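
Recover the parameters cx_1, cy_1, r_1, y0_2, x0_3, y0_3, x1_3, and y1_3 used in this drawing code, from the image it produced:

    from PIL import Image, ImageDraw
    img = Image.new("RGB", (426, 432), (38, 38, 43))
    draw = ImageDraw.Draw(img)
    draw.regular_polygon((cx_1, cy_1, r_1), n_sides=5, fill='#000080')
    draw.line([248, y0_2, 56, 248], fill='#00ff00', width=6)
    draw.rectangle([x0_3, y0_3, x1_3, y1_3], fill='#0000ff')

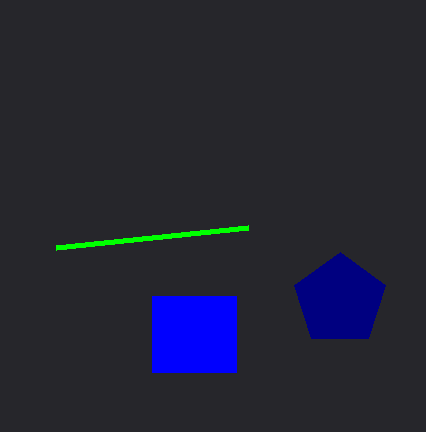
cx_1 = 340
cy_1 = 300
r_1 = 48
y0_2 = 228
x0_3 = 152
y0_3 = 296
x1_3 = 236
y1_3 = 372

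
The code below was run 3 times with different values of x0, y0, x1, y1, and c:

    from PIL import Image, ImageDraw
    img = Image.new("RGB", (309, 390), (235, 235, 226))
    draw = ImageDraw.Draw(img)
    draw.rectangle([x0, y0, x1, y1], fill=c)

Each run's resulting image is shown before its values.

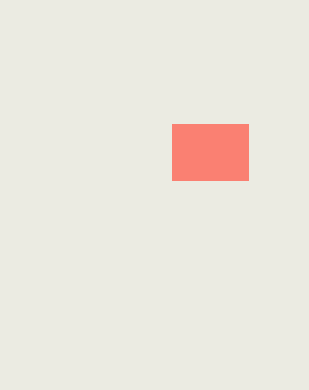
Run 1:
x0 = 172, y0 = 124, x1 = 248, y1 = 180, c = 'salmon'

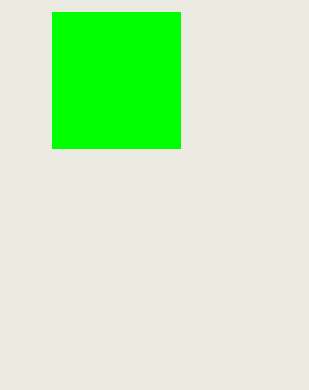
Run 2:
x0 = 52
y0 = 12
x1 = 180
y1 = 148
c = 'lime'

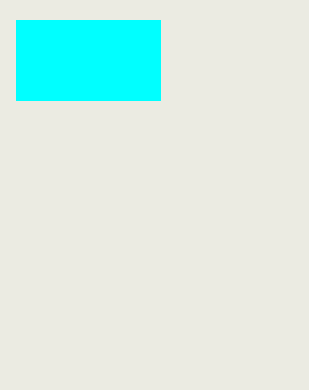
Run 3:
x0 = 16; y0 = 20; x1 = 160; y1 = 100; c = 'cyan'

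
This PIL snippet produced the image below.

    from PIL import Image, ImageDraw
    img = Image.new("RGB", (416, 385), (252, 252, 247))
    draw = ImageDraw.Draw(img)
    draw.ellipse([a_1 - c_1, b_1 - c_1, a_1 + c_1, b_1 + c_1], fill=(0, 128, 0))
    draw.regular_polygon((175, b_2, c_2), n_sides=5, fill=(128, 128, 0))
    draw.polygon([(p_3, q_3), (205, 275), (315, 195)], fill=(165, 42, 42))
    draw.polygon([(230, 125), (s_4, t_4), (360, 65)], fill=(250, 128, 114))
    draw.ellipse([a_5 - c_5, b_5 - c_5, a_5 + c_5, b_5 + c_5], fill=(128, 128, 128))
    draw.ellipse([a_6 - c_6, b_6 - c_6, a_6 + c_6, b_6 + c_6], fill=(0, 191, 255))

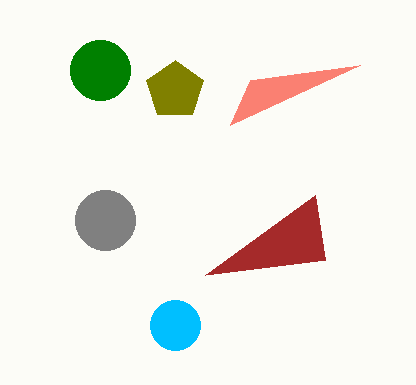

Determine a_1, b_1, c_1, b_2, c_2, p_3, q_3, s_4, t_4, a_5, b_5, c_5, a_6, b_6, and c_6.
a_1 = 100, b_1 = 70, c_1 = 30, b_2 = 90, c_2 = 30, p_3 = 325, q_3 = 260, s_4 = 250, t_4 = 80, a_5 = 105, b_5 = 220, c_5 = 30, a_6 = 175, b_6 = 325, c_6 = 25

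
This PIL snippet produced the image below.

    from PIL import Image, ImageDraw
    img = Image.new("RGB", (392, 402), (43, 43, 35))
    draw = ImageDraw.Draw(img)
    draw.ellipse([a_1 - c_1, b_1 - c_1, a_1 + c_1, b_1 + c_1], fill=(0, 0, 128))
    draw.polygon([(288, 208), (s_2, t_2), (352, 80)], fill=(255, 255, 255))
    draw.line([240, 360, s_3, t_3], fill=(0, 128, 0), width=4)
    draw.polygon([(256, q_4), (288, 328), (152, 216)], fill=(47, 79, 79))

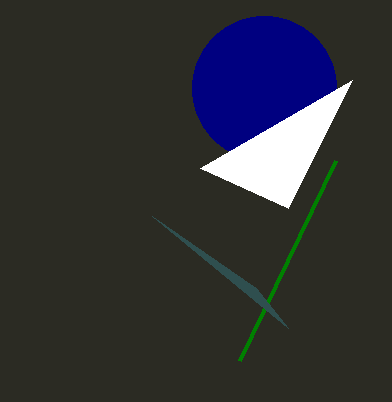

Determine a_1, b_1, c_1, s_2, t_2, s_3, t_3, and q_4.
a_1 = 264, b_1 = 88, c_1 = 72, s_2 = 200, t_2 = 168, s_3 = 336, t_3 = 160, q_4 = 288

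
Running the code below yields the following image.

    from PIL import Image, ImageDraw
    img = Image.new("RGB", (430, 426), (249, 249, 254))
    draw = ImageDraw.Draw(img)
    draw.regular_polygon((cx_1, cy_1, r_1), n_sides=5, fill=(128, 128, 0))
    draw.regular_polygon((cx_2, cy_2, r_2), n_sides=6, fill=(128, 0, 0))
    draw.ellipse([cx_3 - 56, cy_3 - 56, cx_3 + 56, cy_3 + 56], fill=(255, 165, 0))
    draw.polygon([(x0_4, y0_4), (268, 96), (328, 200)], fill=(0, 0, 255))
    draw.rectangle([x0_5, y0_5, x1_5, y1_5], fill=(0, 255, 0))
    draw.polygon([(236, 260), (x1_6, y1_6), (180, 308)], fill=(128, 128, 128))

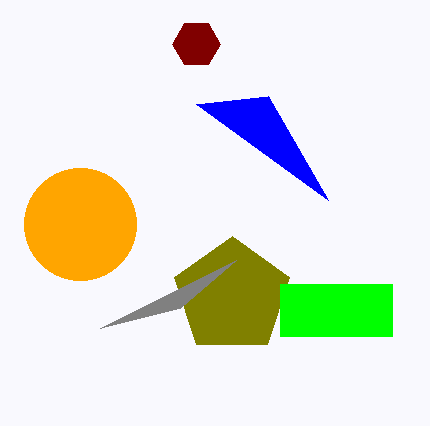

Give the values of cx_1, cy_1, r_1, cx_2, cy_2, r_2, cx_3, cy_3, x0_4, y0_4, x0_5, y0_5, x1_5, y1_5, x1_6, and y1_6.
cx_1 = 232; cy_1 = 296; r_1 = 60; cx_2 = 196; cy_2 = 44; r_2 = 24; cx_3 = 80; cy_3 = 224; x0_4 = 196; y0_4 = 104; x0_5 = 280; y0_5 = 284; x1_5 = 392; y1_5 = 336; x1_6 = 100; y1_6 = 328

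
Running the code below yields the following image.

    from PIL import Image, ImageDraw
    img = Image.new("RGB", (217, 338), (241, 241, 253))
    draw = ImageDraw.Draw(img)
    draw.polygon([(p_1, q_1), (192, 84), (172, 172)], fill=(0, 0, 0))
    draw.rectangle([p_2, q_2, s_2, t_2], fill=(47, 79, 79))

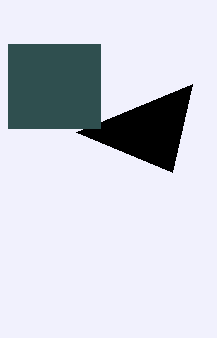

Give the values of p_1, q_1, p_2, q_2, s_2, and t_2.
p_1 = 76; q_1 = 132; p_2 = 8; q_2 = 44; s_2 = 100; t_2 = 128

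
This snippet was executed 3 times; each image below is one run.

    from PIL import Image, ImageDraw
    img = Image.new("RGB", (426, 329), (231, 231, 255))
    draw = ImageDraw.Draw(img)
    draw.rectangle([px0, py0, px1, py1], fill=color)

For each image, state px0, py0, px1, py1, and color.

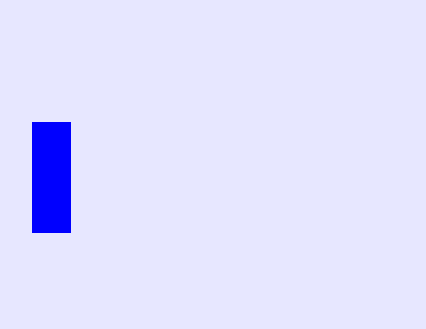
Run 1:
px0 = 32, py0 = 122, px1 = 70, py1 = 232, color = 'blue'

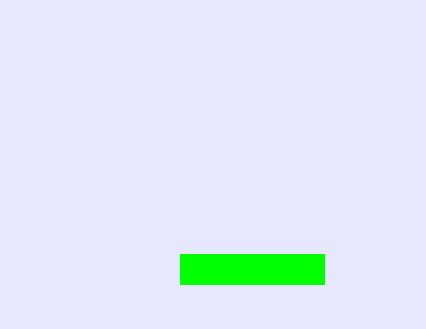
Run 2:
px0 = 180; py0 = 254; px1 = 324; py1 = 284; color = 'lime'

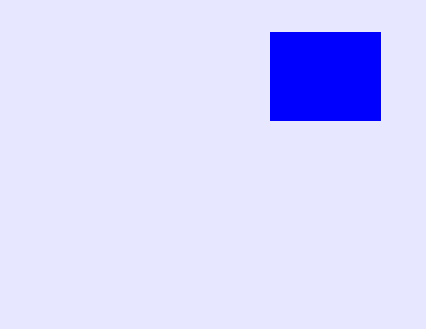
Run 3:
px0 = 270; py0 = 32; px1 = 380; py1 = 120; color = 'blue'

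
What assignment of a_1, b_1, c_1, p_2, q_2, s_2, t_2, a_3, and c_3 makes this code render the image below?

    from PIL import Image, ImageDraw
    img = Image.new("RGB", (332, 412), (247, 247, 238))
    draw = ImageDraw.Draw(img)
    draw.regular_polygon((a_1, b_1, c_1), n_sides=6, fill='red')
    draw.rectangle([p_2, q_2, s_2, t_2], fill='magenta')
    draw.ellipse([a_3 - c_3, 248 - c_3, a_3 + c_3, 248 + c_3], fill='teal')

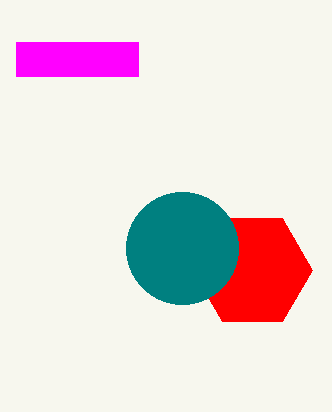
a_1 = 252; b_1 = 270; c_1 = 60; p_2 = 16; q_2 = 42; s_2 = 138; t_2 = 76; a_3 = 182; c_3 = 56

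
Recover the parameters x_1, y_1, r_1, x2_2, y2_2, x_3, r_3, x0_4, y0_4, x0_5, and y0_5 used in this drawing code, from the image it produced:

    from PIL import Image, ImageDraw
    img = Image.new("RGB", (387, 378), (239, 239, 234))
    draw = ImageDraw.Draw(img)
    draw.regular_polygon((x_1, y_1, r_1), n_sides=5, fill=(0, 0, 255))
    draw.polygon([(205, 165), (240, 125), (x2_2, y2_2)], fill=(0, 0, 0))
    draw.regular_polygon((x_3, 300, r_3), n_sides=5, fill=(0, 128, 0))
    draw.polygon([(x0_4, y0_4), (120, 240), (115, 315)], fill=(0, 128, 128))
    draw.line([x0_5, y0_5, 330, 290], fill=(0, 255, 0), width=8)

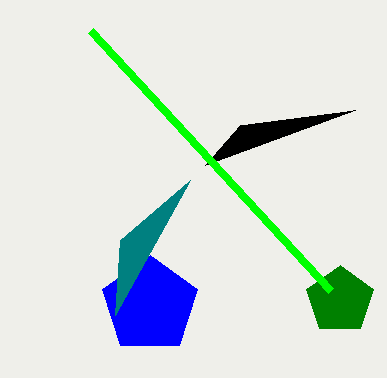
x_1 = 150
y_1 = 305
r_1 = 50
x2_2 = 355
y2_2 = 110
x_3 = 340
r_3 = 35
x0_4 = 190
y0_4 = 180
x0_5 = 90
y0_5 = 30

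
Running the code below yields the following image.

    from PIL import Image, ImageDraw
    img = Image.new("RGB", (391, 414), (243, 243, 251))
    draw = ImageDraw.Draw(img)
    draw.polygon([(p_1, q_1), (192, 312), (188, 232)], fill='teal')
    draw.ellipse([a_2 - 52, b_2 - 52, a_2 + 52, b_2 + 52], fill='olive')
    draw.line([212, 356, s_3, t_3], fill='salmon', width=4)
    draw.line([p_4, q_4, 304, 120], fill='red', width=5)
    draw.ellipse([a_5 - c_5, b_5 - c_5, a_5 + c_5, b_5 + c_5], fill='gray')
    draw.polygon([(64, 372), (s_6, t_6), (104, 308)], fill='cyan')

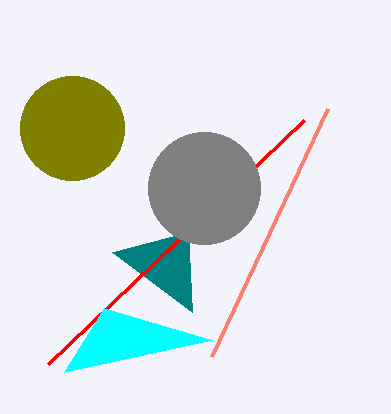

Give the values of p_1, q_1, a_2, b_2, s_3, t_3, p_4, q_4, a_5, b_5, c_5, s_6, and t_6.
p_1 = 112, q_1 = 252, a_2 = 72, b_2 = 128, s_3 = 328, t_3 = 108, p_4 = 48, q_4 = 364, a_5 = 204, b_5 = 188, c_5 = 56, s_6 = 212, t_6 = 340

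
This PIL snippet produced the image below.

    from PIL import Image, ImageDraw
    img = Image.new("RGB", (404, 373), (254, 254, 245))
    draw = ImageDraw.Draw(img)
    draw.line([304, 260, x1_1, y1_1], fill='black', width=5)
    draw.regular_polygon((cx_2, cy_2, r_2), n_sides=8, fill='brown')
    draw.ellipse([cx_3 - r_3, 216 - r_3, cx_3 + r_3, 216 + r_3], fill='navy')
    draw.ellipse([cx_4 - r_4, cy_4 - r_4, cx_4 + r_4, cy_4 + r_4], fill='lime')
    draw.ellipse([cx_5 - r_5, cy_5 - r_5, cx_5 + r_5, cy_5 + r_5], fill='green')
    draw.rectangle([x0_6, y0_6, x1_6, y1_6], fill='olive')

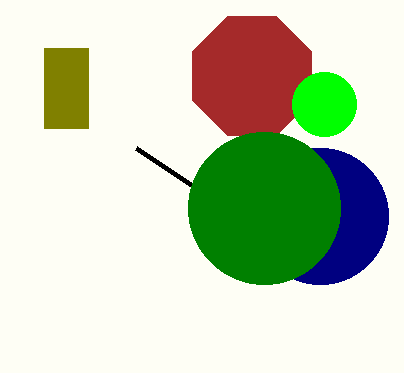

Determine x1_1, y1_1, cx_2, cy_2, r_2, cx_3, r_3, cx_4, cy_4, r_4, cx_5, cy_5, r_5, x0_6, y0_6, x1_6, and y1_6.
x1_1 = 136; y1_1 = 148; cx_2 = 252; cy_2 = 76; r_2 = 64; cx_3 = 320; r_3 = 68; cx_4 = 324; cy_4 = 104; r_4 = 32; cx_5 = 264; cy_5 = 208; r_5 = 76; x0_6 = 44; y0_6 = 48; x1_6 = 88; y1_6 = 128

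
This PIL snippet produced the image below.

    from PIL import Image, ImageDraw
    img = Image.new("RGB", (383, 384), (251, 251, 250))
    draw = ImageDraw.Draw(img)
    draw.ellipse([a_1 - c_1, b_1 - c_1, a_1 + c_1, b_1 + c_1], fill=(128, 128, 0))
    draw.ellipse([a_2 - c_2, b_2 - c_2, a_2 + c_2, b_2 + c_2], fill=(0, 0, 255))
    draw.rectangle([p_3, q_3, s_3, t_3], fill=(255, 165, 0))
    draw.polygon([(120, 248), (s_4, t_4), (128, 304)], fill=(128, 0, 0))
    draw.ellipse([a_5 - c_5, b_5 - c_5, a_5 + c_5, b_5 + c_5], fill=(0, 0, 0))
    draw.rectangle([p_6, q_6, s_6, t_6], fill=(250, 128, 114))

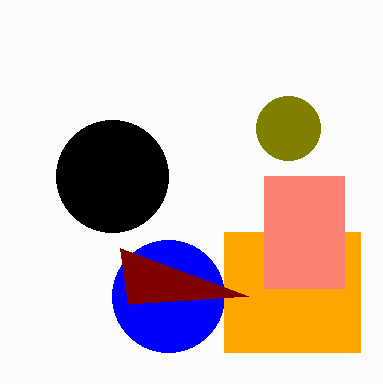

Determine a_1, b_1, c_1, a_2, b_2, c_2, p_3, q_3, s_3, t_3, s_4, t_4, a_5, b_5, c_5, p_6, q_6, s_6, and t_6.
a_1 = 288
b_1 = 128
c_1 = 32
a_2 = 168
b_2 = 296
c_2 = 56
p_3 = 224
q_3 = 232
s_3 = 360
t_3 = 352
s_4 = 248
t_4 = 296
a_5 = 112
b_5 = 176
c_5 = 56
p_6 = 264
q_6 = 176
s_6 = 344
t_6 = 288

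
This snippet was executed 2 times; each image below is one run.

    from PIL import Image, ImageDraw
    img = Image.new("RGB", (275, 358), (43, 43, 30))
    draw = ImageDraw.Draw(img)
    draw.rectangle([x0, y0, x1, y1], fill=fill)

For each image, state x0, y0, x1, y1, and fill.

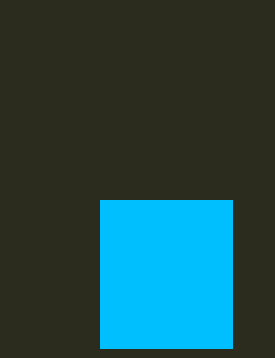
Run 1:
x0 = 100; y0 = 200; x1 = 232; y1 = 348; fill = 'deepskyblue'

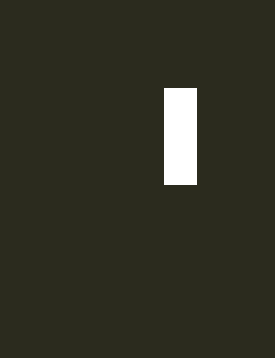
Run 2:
x0 = 164
y0 = 88
x1 = 196
y1 = 184
fill = 'white'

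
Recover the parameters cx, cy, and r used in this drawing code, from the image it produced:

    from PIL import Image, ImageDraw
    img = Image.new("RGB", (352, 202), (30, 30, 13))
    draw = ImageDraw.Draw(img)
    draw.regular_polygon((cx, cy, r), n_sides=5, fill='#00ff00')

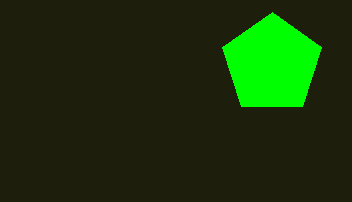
cx = 272; cy = 64; r = 52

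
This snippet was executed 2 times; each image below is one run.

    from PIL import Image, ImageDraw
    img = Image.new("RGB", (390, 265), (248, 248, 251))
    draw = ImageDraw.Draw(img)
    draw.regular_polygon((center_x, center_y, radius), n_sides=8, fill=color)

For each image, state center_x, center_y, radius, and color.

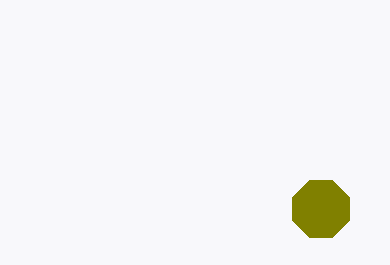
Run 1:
center_x = 321
center_y = 209
radius = 31
color = 'olive'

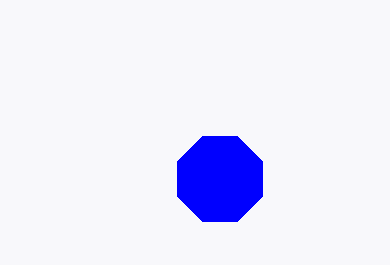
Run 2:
center_x = 220
center_y = 179
radius = 46
color = 'blue'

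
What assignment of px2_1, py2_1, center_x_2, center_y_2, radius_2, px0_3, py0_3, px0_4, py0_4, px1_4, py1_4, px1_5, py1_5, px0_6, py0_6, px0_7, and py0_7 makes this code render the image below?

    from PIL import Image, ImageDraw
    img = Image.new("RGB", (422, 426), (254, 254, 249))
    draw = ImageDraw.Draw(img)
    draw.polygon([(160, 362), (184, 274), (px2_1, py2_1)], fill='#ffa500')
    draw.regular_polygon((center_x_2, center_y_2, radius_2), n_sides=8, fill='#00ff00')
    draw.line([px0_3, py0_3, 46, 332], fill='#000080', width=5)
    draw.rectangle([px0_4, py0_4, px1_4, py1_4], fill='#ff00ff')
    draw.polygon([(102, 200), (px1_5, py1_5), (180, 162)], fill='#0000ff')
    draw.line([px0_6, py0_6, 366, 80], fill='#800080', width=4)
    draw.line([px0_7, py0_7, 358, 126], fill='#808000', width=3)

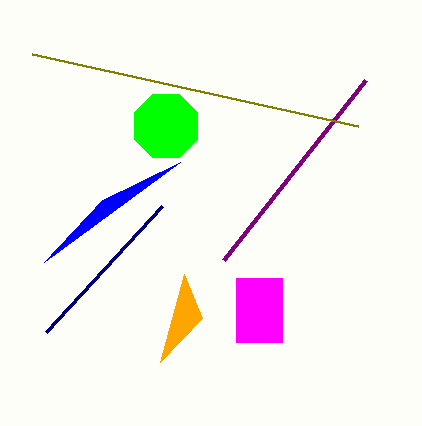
px2_1 = 202; py2_1 = 318; center_x_2 = 166; center_y_2 = 126; radius_2 = 34; px0_3 = 162; py0_3 = 206; px0_4 = 236; py0_4 = 278; px1_4 = 282; py1_4 = 342; px1_5 = 44; py1_5 = 262; px0_6 = 224; py0_6 = 260; px0_7 = 32; py0_7 = 54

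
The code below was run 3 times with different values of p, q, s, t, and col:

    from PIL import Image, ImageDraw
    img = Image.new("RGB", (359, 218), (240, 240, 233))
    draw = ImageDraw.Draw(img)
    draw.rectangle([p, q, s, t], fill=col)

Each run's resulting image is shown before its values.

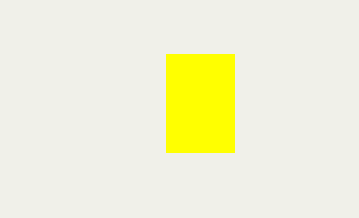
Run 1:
p = 166; q = 54; s = 234; t = 152; col = 'yellow'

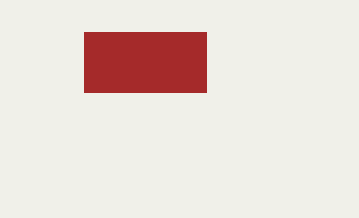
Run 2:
p = 84, q = 32, s = 206, t = 92, col = 'brown'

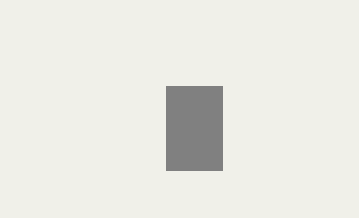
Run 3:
p = 166
q = 86
s = 222
t = 170
col = 'gray'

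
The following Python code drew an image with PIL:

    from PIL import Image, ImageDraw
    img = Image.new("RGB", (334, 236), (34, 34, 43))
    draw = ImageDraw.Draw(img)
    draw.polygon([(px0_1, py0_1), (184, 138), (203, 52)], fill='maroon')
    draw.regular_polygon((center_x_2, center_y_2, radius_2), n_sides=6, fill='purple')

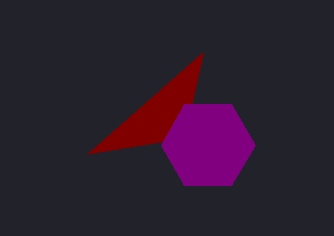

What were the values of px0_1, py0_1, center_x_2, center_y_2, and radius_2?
px0_1 = 87; py0_1 = 154; center_x_2 = 208; center_y_2 = 145; radius_2 = 47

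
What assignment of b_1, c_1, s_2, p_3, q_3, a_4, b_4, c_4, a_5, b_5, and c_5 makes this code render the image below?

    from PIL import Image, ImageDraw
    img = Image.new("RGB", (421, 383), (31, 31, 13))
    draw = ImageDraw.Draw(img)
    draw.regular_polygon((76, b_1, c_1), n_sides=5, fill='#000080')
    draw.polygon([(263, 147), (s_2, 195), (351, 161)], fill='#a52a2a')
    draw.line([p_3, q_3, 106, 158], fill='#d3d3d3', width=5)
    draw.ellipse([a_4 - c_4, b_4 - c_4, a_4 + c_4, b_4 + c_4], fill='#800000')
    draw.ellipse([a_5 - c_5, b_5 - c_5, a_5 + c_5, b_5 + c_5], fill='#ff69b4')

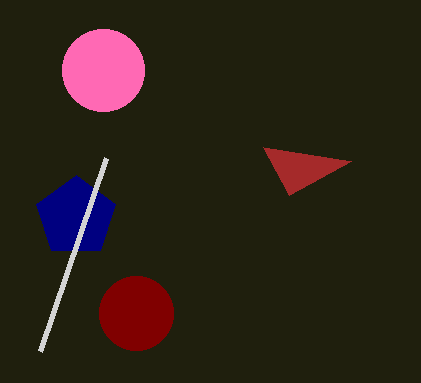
b_1 = 217, c_1 = 42, s_2 = 289, p_3 = 40, q_3 = 351, a_4 = 136, b_4 = 313, c_4 = 37, a_5 = 103, b_5 = 70, c_5 = 41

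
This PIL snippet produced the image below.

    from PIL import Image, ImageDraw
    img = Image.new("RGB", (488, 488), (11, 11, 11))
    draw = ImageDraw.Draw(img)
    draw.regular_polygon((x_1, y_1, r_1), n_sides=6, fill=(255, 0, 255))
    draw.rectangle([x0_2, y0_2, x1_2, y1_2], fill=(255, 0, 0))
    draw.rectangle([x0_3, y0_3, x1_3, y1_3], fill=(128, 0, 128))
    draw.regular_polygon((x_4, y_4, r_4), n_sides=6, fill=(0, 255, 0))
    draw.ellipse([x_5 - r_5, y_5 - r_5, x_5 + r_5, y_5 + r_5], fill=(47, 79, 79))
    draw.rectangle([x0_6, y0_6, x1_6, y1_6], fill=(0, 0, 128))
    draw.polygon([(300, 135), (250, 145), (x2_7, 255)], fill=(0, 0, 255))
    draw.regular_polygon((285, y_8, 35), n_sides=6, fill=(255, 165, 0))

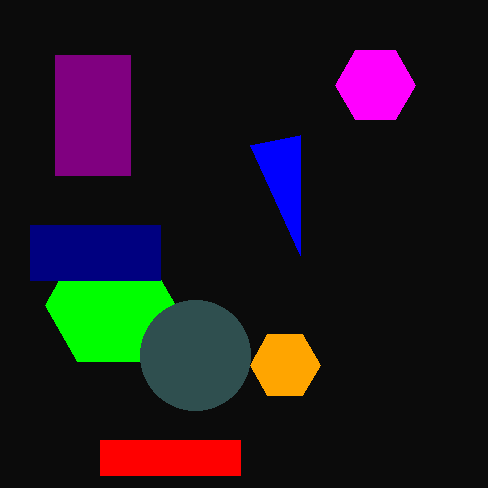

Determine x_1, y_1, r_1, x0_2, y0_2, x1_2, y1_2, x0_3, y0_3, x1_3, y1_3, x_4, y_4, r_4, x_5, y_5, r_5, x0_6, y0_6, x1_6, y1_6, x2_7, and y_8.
x_1 = 375
y_1 = 85
r_1 = 40
x0_2 = 100
y0_2 = 440
x1_2 = 240
y1_2 = 475
x0_3 = 55
y0_3 = 55
x1_3 = 130
y1_3 = 175
x_4 = 110
y_4 = 305
r_4 = 65
x_5 = 195
y_5 = 355
r_5 = 55
x0_6 = 30
y0_6 = 225
x1_6 = 160
y1_6 = 280
x2_7 = 300
y_8 = 365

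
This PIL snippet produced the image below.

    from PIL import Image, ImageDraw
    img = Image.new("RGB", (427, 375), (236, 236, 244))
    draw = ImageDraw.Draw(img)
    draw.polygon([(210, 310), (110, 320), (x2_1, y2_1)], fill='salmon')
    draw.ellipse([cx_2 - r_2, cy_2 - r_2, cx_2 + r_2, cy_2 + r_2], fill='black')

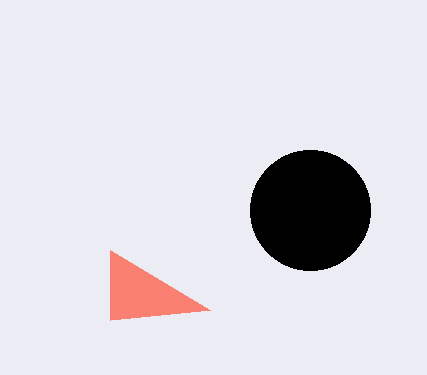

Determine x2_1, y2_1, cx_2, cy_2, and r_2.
x2_1 = 110
y2_1 = 250
cx_2 = 310
cy_2 = 210
r_2 = 60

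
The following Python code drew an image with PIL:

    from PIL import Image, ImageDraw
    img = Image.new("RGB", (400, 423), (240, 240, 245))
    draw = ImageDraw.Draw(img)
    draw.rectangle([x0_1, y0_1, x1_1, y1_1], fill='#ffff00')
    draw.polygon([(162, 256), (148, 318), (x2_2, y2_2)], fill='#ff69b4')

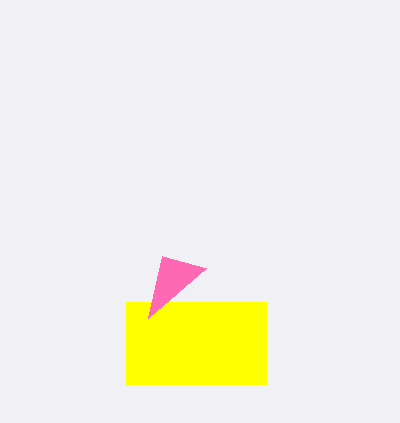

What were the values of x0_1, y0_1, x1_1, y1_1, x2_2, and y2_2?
x0_1 = 126; y0_1 = 302; x1_1 = 266; y1_1 = 384; x2_2 = 206; y2_2 = 268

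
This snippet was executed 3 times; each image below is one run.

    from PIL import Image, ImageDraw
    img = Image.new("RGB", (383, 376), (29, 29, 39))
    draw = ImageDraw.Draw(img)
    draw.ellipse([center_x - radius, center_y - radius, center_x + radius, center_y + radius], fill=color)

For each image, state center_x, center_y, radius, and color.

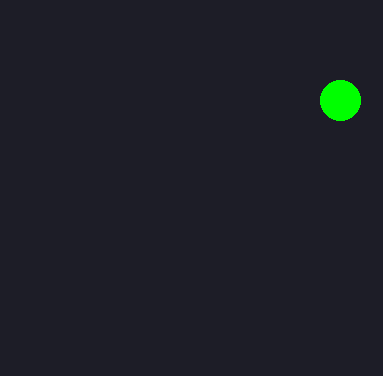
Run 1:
center_x = 340
center_y = 100
radius = 20
color = 'lime'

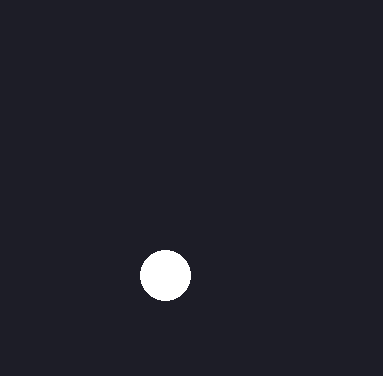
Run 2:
center_x = 165, center_y = 275, radius = 25, color = 'white'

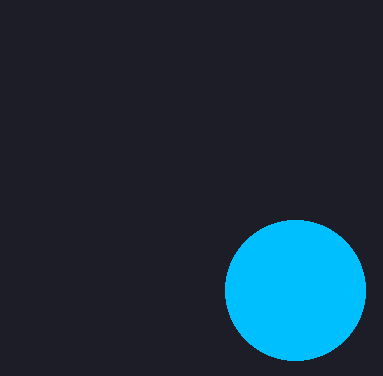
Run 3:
center_x = 295, center_y = 290, radius = 70, color = 'deepskyblue'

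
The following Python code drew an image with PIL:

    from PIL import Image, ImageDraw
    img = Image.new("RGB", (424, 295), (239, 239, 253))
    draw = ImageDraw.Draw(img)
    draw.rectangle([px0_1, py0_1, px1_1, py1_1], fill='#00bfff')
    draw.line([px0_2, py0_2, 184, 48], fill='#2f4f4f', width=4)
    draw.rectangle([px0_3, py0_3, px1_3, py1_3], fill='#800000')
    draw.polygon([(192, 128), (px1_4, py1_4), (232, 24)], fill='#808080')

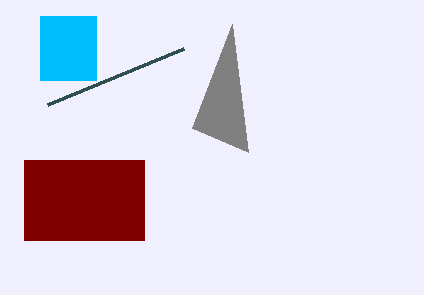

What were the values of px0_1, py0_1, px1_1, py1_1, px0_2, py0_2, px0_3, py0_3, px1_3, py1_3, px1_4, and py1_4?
px0_1 = 40; py0_1 = 16; px1_1 = 96; py1_1 = 80; px0_2 = 48; py0_2 = 104; px0_3 = 24; py0_3 = 160; px1_3 = 144; py1_3 = 240; px1_4 = 248; py1_4 = 152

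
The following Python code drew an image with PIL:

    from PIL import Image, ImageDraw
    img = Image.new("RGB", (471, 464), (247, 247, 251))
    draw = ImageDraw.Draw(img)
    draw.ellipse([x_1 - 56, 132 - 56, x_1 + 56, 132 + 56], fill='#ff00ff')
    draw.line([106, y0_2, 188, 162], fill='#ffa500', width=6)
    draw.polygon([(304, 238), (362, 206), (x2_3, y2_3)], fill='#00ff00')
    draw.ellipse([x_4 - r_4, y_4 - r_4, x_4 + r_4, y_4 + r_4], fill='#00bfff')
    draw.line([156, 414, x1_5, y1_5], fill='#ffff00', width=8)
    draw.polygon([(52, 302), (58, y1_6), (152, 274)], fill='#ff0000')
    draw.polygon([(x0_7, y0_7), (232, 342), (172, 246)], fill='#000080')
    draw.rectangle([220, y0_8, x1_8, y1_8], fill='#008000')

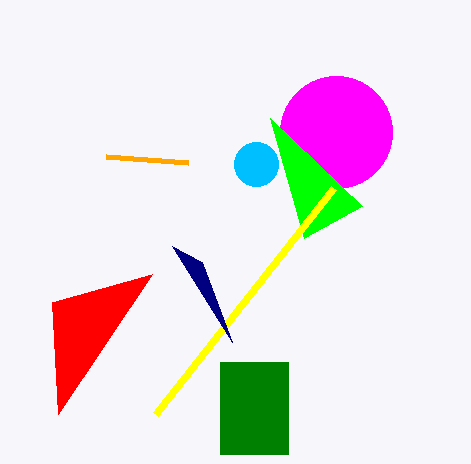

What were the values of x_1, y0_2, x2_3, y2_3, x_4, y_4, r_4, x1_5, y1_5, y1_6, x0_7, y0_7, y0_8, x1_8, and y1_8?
x_1 = 336
y0_2 = 156
x2_3 = 270
y2_3 = 118
x_4 = 256
y_4 = 164
r_4 = 22
x1_5 = 334
y1_5 = 188
y1_6 = 414
x0_7 = 202
y0_7 = 262
y0_8 = 362
x1_8 = 288
y1_8 = 454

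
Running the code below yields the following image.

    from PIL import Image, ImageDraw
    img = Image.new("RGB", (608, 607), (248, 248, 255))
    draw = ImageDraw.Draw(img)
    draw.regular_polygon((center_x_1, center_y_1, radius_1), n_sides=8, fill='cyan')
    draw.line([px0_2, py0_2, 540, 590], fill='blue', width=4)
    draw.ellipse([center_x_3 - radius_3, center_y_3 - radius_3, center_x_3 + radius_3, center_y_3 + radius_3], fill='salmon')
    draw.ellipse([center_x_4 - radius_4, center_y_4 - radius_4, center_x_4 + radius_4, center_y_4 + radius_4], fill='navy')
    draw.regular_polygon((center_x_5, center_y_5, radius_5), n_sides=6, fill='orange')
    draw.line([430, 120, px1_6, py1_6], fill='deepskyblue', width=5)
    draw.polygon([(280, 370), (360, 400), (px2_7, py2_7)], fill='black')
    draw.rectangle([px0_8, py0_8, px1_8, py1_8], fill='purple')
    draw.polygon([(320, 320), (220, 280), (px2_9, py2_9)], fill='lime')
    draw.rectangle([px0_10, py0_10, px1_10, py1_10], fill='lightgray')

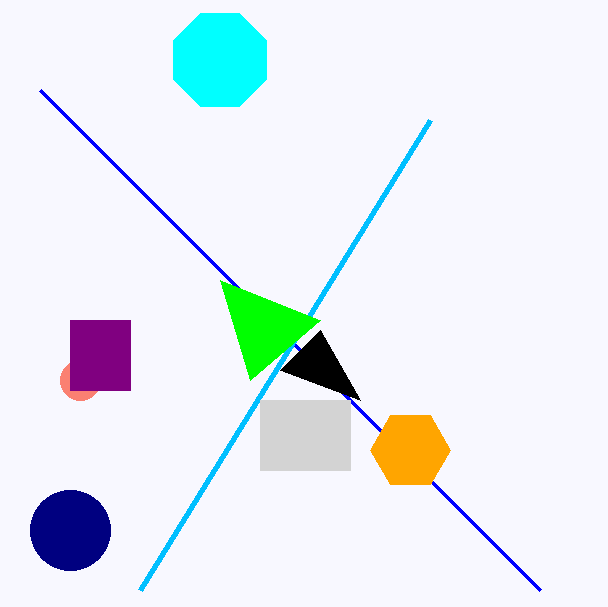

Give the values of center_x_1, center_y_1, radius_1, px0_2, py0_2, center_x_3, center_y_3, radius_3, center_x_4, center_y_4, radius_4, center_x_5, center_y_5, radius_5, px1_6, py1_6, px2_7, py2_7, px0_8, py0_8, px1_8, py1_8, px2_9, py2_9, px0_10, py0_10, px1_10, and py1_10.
center_x_1 = 220
center_y_1 = 60
radius_1 = 50
px0_2 = 40
py0_2 = 90
center_x_3 = 80
center_y_3 = 380
radius_3 = 20
center_x_4 = 70
center_y_4 = 530
radius_4 = 40
center_x_5 = 410
center_y_5 = 450
radius_5 = 40
px1_6 = 140
py1_6 = 590
px2_7 = 320
py2_7 = 330
px0_8 = 70
py0_8 = 320
px1_8 = 130
py1_8 = 390
px2_9 = 250
py2_9 = 380
px0_10 = 260
py0_10 = 400
px1_10 = 350
py1_10 = 470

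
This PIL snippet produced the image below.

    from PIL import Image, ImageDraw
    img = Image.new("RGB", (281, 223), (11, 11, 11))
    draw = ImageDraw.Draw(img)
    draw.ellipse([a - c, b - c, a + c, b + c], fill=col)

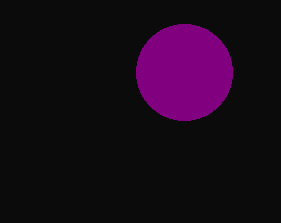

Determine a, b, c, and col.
a = 184
b = 72
c = 48
col = 'purple'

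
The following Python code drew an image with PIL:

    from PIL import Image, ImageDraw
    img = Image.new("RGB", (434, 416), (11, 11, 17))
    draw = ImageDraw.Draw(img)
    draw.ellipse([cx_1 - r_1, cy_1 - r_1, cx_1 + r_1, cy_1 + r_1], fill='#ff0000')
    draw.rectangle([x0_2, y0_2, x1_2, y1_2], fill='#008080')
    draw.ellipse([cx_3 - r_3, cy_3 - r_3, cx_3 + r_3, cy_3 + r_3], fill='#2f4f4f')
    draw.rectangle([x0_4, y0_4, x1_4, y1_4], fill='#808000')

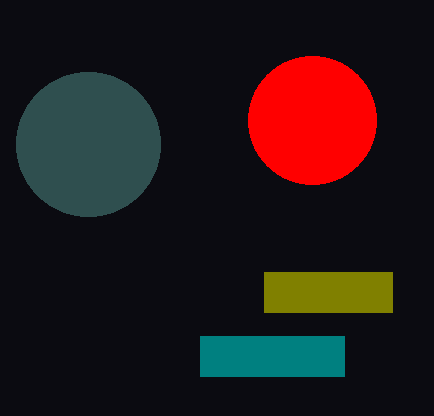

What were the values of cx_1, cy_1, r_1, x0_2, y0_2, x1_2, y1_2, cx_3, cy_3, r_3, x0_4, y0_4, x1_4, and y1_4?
cx_1 = 312; cy_1 = 120; r_1 = 64; x0_2 = 200; y0_2 = 336; x1_2 = 344; y1_2 = 376; cx_3 = 88; cy_3 = 144; r_3 = 72; x0_4 = 264; y0_4 = 272; x1_4 = 392; y1_4 = 312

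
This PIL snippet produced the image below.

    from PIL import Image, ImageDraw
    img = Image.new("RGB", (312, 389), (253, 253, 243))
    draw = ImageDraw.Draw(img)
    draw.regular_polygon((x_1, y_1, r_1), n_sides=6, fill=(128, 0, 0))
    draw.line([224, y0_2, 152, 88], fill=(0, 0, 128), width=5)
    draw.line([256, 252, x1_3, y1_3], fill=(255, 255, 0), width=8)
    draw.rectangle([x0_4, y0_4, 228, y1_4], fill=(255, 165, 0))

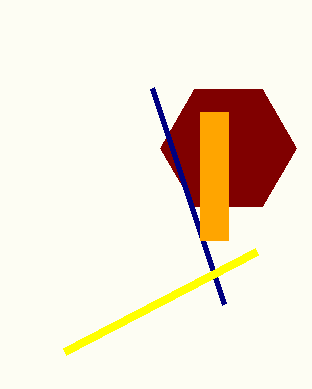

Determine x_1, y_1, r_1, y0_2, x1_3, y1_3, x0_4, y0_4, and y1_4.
x_1 = 228, y_1 = 148, r_1 = 68, y0_2 = 304, x1_3 = 64, y1_3 = 352, x0_4 = 200, y0_4 = 112, y1_4 = 240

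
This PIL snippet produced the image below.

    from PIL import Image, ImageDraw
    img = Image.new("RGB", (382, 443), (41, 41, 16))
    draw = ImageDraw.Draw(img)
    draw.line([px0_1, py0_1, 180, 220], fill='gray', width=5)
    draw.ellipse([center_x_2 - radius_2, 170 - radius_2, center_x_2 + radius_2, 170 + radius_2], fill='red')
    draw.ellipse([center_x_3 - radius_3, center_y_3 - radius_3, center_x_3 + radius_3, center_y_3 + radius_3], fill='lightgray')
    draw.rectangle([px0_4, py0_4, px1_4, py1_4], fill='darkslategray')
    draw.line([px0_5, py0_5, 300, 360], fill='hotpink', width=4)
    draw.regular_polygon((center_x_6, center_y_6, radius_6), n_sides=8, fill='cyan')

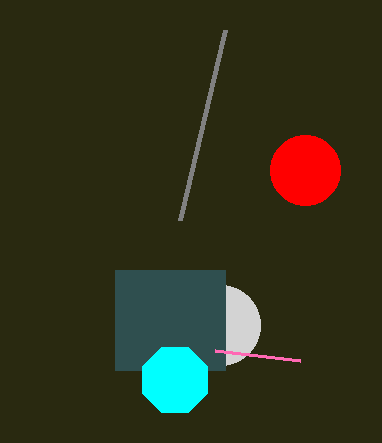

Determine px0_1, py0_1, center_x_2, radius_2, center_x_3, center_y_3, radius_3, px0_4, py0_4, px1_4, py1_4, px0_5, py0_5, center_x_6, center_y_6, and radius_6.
px0_1 = 225; py0_1 = 30; center_x_2 = 305; radius_2 = 35; center_x_3 = 220; center_y_3 = 325; radius_3 = 40; px0_4 = 115; py0_4 = 270; px1_4 = 225; py1_4 = 370; px0_5 = 215; py0_5 = 350; center_x_6 = 175; center_y_6 = 380; radius_6 = 35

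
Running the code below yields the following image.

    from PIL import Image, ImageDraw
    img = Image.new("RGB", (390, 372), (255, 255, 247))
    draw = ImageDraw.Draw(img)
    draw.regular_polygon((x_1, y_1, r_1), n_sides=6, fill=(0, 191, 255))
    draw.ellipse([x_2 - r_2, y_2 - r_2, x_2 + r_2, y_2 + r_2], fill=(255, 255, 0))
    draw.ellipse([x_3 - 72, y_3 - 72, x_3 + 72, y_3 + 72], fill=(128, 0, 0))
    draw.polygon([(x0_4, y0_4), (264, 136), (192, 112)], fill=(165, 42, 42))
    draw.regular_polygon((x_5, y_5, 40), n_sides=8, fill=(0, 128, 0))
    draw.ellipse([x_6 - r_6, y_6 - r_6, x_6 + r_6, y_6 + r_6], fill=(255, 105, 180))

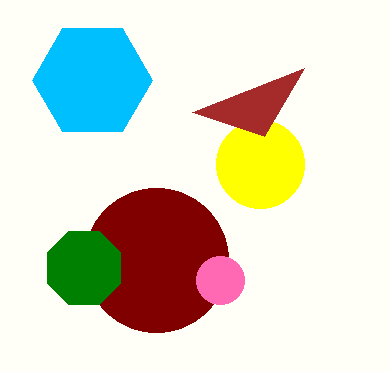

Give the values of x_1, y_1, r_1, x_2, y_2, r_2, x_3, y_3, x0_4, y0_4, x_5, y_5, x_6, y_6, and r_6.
x_1 = 92
y_1 = 80
r_1 = 60
x_2 = 260
y_2 = 164
r_2 = 44
x_3 = 156
y_3 = 260
x0_4 = 304
y0_4 = 68
x_5 = 84
y_5 = 268
x_6 = 220
y_6 = 280
r_6 = 24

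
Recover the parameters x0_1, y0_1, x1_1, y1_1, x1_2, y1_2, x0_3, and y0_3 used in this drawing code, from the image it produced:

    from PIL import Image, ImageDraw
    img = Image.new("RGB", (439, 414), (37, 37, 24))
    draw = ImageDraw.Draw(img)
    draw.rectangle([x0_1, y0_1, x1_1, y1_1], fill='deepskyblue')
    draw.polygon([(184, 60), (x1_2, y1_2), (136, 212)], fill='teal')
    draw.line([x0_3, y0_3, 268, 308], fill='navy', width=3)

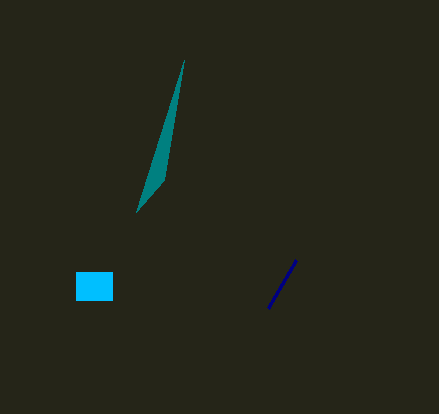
x0_1 = 76; y0_1 = 272; x1_1 = 112; y1_1 = 300; x1_2 = 164; y1_2 = 180; x0_3 = 296; y0_3 = 260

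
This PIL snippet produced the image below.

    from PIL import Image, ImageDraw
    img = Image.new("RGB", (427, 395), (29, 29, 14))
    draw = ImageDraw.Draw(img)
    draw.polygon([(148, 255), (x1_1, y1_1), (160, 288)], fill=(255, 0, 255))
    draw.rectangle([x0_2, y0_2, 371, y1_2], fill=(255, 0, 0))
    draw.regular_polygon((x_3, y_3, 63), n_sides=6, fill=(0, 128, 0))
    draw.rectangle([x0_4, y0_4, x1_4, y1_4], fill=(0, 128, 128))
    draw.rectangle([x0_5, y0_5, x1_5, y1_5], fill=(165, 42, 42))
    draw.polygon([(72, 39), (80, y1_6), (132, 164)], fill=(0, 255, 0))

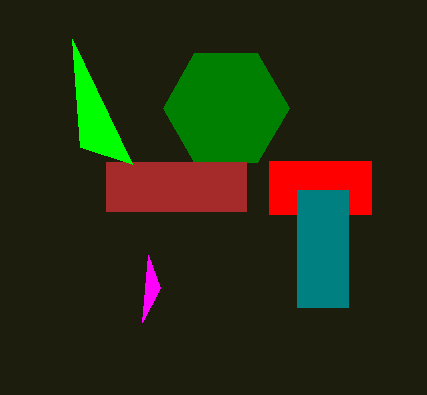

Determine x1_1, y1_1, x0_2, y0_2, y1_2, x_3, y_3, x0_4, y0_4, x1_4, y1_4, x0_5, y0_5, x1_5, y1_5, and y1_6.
x1_1 = 142
y1_1 = 322
x0_2 = 269
y0_2 = 161
y1_2 = 214
x_3 = 226
y_3 = 108
x0_4 = 297
y0_4 = 190
x1_4 = 348
y1_4 = 307
x0_5 = 106
y0_5 = 162
x1_5 = 246
y1_5 = 211
y1_6 = 147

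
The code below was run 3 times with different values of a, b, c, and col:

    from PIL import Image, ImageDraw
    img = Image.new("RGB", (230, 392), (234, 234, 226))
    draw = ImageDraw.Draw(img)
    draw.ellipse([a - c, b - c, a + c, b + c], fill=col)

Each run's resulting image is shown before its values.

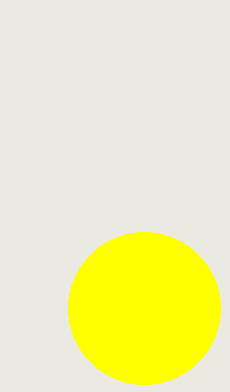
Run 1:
a = 144, b = 308, c = 76, col = 'yellow'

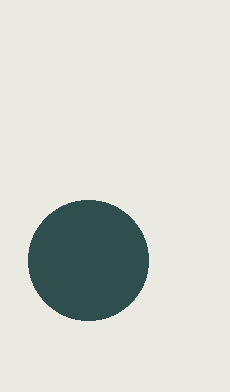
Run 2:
a = 88; b = 260; c = 60; col = 'darkslategray'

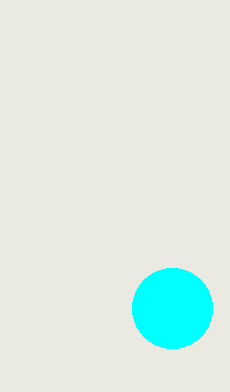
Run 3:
a = 172, b = 308, c = 40, col = 'cyan'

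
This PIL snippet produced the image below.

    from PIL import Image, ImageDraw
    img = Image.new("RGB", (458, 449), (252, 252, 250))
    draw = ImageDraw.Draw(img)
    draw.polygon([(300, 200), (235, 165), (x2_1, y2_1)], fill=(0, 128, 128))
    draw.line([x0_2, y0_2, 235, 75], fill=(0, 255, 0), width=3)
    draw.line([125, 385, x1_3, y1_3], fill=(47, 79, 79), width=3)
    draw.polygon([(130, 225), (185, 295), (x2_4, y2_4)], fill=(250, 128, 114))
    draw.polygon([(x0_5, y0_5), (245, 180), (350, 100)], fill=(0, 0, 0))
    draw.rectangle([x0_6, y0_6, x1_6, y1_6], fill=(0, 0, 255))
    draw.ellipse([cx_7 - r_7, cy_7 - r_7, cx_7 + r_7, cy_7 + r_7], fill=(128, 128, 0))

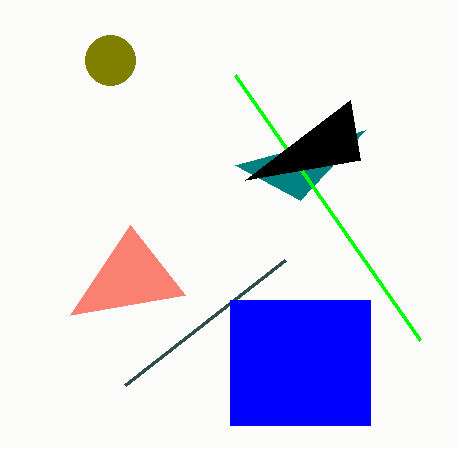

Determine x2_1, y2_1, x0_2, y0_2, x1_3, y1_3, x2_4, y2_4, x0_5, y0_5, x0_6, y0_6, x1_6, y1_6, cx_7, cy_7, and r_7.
x2_1 = 365
y2_1 = 130
x0_2 = 420
y0_2 = 340
x1_3 = 285
y1_3 = 260
x2_4 = 70
y2_4 = 315
x0_5 = 360
y0_5 = 160
x0_6 = 230
y0_6 = 300
x1_6 = 370
y1_6 = 425
cx_7 = 110
cy_7 = 60
r_7 = 25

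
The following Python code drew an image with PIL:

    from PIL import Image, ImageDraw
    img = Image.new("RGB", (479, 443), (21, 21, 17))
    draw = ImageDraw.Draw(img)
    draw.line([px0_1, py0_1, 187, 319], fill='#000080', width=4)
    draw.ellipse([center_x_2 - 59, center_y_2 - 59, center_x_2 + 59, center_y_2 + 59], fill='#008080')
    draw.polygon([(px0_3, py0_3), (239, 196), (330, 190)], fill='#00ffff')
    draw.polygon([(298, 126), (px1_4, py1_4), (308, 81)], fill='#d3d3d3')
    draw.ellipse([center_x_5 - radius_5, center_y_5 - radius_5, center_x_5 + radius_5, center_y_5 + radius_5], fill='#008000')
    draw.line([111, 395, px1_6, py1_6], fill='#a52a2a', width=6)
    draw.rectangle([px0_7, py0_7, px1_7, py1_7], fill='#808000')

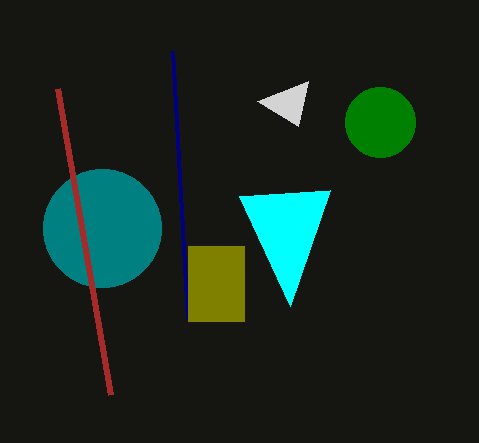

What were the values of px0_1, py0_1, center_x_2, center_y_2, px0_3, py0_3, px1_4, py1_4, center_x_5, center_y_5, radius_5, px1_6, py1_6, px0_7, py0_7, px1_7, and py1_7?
px0_1 = 172
py0_1 = 51
center_x_2 = 102
center_y_2 = 228
px0_3 = 290
py0_3 = 306
px1_4 = 257
py1_4 = 101
center_x_5 = 380
center_y_5 = 122
radius_5 = 35
px1_6 = 58
py1_6 = 89
px0_7 = 188
py0_7 = 246
px1_7 = 244
py1_7 = 321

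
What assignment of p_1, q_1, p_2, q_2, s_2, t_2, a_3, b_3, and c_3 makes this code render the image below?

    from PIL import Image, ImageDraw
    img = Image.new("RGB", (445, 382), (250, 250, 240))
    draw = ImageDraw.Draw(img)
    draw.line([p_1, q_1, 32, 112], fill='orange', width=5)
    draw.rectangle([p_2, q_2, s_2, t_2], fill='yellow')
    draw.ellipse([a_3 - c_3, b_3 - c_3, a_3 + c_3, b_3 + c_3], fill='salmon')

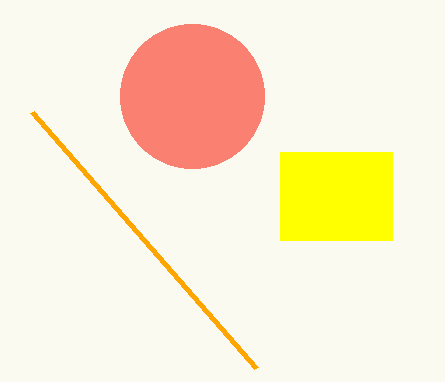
p_1 = 256, q_1 = 368, p_2 = 280, q_2 = 152, s_2 = 392, t_2 = 240, a_3 = 192, b_3 = 96, c_3 = 72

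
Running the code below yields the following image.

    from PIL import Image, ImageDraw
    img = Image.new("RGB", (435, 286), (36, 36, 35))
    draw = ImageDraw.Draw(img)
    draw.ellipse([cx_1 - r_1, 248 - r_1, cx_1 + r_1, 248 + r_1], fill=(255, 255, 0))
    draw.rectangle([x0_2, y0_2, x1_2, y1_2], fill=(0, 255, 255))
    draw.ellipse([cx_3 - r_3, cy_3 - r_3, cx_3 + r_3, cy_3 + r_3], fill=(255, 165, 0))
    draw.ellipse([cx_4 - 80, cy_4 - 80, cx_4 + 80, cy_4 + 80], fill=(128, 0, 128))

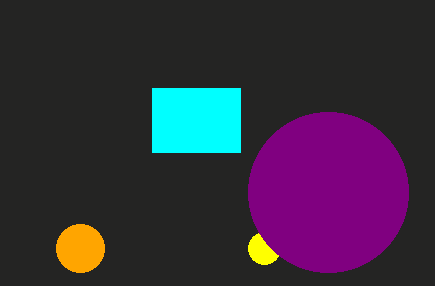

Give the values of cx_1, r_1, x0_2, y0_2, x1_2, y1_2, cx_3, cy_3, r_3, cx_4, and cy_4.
cx_1 = 264
r_1 = 16
x0_2 = 152
y0_2 = 88
x1_2 = 240
y1_2 = 152
cx_3 = 80
cy_3 = 248
r_3 = 24
cx_4 = 328
cy_4 = 192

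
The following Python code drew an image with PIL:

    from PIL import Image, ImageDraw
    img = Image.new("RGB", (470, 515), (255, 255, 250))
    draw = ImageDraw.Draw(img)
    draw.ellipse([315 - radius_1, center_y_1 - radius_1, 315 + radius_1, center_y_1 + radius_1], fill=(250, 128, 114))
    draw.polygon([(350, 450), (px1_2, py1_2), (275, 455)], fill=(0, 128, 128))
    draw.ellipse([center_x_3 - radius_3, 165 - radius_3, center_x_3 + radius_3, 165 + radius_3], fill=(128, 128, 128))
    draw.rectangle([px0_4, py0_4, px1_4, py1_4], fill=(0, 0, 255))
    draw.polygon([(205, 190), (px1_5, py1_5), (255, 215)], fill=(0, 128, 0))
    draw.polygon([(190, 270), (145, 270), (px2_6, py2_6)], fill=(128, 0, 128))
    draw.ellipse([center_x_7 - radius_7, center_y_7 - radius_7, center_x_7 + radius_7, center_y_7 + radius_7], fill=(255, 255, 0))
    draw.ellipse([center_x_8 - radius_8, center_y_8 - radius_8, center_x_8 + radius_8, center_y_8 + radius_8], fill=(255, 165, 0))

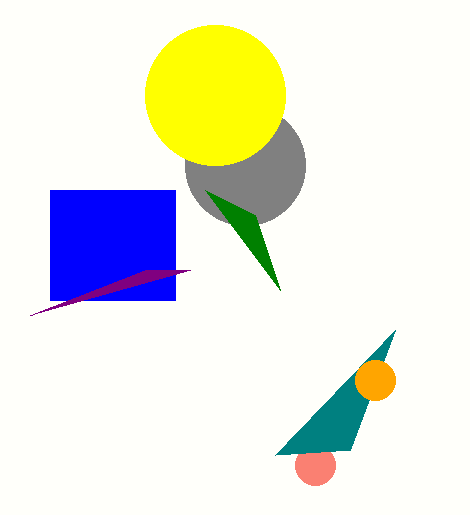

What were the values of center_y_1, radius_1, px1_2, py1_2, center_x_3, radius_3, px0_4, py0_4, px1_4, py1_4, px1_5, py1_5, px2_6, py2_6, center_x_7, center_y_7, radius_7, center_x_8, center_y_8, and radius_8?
center_y_1 = 465
radius_1 = 20
px1_2 = 395
py1_2 = 330
center_x_3 = 245
radius_3 = 60
px0_4 = 50
py0_4 = 190
px1_4 = 175
py1_4 = 300
px1_5 = 280
py1_5 = 290
px2_6 = 30
py2_6 = 315
center_x_7 = 215
center_y_7 = 95
radius_7 = 70
center_x_8 = 375
center_y_8 = 380
radius_8 = 20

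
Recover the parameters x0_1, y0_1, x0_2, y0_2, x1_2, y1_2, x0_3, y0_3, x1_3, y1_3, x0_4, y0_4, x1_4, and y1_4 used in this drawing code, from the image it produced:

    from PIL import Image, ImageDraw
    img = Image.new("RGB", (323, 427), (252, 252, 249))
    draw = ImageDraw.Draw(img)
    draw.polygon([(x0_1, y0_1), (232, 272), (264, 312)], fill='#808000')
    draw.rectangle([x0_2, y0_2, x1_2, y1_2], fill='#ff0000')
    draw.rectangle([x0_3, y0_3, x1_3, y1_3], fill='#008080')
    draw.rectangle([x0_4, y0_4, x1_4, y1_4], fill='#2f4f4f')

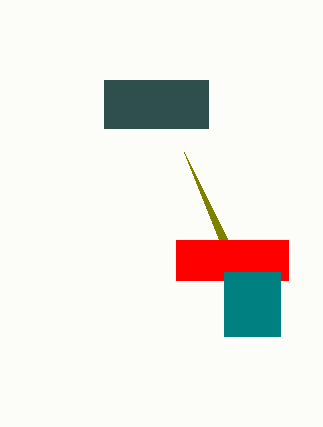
x0_1 = 184, y0_1 = 152, x0_2 = 176, y0_2 = 240, x1_2 = 288, y1_2 = 280, x0_3 = 224, y0_3 = 272, x1_3 = 280, y1_3 = 336, x0_4 = 104, y0_4 = 80, x1_4 = 208, y1_4 = 128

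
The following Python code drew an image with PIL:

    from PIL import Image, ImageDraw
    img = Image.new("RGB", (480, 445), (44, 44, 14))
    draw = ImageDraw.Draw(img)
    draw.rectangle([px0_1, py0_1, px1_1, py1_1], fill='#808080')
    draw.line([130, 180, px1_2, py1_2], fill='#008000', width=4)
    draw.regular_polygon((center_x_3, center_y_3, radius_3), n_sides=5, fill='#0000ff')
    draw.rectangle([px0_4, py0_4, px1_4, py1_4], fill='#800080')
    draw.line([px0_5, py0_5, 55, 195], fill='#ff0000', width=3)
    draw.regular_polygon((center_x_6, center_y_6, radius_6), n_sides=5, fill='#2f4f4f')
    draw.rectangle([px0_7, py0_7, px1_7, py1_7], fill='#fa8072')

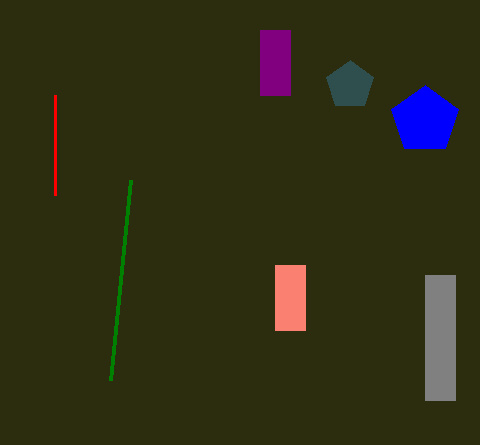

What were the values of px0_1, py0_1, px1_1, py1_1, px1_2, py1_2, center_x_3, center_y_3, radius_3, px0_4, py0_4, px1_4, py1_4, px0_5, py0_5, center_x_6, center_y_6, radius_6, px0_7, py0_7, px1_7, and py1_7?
px0_1 = 425
py0_1 = 275
px1_1 = 455
py1_1 = 400
px1_2 = 110
py1_2 = 380
center_x_3 = 425
center_y_3 = 120
radius_3 = 35
px0_4 = 260
py0_4 = 30
px1_4 = 290
py1_4 = 95
px0_5 = 55
py0_5 = 95
center_x_6 = 350
center_y_6 = 85
radius_6 = 25
px0_7 = 275
py0_7 = 265
px1_7 = 305
py1_7 = 330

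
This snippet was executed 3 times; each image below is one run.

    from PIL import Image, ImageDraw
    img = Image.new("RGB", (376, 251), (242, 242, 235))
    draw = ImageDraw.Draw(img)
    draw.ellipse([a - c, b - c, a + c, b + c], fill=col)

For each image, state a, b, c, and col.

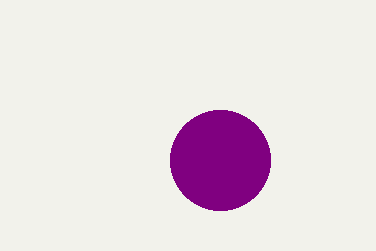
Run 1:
a = 220; b = 160; c = 50; col = 'purple'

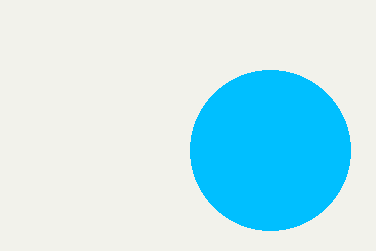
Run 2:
a = 270
b = 150
c = 80
col = 'deepskyblue'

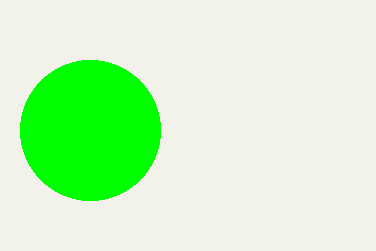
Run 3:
a = 90; b = 130; c = 70; col = 'lime'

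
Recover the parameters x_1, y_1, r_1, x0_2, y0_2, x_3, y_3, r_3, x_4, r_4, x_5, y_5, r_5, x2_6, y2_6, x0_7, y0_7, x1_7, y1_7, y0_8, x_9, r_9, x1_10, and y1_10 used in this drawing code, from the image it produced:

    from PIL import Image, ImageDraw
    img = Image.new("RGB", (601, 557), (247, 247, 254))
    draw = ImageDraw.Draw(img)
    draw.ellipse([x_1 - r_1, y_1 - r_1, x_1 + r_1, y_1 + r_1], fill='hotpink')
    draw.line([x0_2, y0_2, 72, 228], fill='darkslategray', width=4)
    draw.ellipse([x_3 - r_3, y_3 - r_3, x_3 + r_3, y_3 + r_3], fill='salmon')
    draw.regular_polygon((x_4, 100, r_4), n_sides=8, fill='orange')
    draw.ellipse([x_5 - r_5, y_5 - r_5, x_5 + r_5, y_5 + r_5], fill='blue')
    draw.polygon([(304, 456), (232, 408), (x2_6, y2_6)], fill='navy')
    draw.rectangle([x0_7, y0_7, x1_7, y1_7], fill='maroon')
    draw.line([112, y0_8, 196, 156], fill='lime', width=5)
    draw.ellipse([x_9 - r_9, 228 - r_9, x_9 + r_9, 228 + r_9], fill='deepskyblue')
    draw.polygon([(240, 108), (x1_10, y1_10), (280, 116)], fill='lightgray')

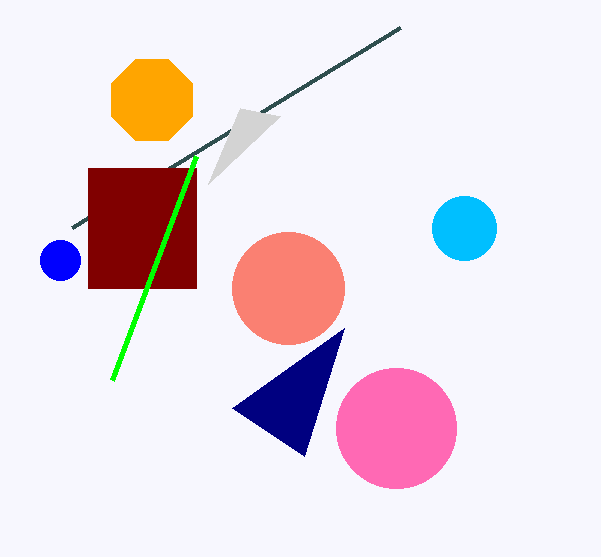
x_1 = 396; y_1 = 428; r_1 = 60; x0_2 = 400; y0_2 = 28; x_3 = 288; y_3 = 288; r_3 = 56; x_4 = 152; r_4 = 44; x_5 = 60; y_5 = 260; r_5 = 20; x2_6 = 344; y2_6 = 328; x0_7 = 88; y0_7 = 168; x1_7 = 196; y1_7 = 288; y0_8 = 380; x_9 = 464; r_9 = 32; x1_10 = 208; y1_10 = 184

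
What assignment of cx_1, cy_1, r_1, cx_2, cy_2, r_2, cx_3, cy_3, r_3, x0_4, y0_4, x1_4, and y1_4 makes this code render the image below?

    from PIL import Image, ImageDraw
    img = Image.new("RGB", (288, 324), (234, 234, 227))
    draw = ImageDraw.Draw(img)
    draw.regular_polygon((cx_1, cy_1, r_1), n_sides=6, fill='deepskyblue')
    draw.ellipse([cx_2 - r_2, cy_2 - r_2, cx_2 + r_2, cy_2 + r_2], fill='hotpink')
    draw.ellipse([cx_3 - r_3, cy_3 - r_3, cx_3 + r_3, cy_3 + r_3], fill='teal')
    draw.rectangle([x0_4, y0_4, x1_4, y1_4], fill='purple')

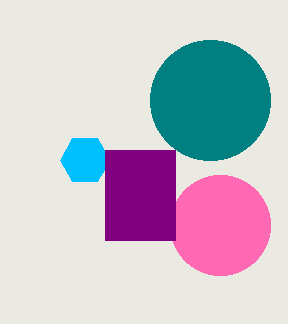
cx_1 = 85
cy_1 = 160
r_1 = 25
cx_2 = 220
cy_2 = 225
r_2 = 50
cx_3 = 210
cy_3 = 100
r_3 = 60
x0_4 = 105
y0_4 = 150
x1_4 = 175
y1_4 = 240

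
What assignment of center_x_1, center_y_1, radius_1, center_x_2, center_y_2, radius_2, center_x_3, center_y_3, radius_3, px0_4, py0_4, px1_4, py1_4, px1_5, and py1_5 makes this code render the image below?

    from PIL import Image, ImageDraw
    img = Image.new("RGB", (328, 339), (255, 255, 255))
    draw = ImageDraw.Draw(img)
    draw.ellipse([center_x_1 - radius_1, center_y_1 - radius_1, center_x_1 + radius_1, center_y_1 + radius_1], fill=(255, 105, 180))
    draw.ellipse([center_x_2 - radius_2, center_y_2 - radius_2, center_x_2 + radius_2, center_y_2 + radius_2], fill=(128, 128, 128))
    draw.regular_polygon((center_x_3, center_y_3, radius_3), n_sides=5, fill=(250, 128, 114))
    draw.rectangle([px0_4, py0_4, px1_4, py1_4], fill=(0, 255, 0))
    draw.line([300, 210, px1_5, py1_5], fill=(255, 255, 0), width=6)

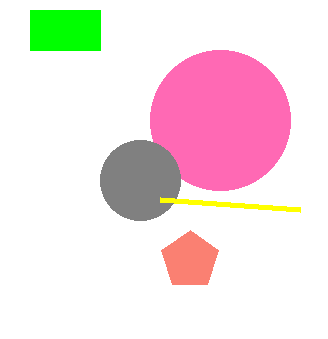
center_x_1 = 220; center_y_1 = 120; radius_1 = 70; center_x_2 = 140; center_y_2 = 180; radius_2 = 40; center_x_3 = 190; center_y_3 = 260; radius_3 = 30; px0_4 = 30; py0_4 = 10; px1_4 = 100; py1_4 = 50; px1_5 = 160; py1_5 = 200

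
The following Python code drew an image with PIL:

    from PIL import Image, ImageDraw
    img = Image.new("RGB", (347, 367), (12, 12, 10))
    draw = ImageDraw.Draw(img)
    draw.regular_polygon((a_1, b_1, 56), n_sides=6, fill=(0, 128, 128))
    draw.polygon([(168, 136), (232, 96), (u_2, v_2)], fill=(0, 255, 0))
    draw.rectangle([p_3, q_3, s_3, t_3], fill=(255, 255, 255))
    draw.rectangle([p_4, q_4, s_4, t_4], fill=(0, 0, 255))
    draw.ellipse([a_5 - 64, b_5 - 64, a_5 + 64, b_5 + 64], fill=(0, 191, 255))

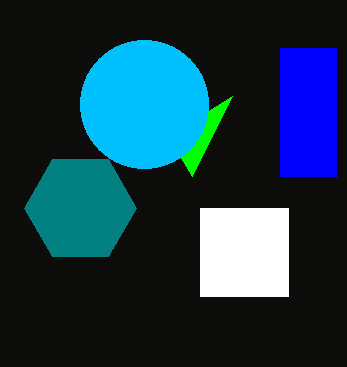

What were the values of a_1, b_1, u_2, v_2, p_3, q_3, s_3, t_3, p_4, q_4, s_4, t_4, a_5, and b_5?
a_1 = 80, b_1 = 208, u_2 = 192, v_2 = 176, p_3 = 200, q_3 = 208, s_3 = 288, t_3 = 296, p_4 = 280, q_4 = 48, s_4 = 336, t_4 = 176, a_5 = 144, b_5 = 104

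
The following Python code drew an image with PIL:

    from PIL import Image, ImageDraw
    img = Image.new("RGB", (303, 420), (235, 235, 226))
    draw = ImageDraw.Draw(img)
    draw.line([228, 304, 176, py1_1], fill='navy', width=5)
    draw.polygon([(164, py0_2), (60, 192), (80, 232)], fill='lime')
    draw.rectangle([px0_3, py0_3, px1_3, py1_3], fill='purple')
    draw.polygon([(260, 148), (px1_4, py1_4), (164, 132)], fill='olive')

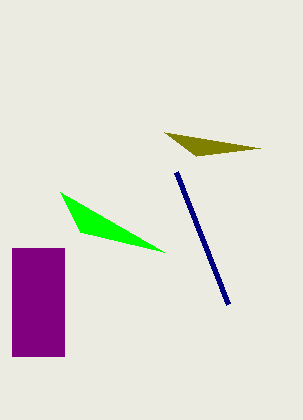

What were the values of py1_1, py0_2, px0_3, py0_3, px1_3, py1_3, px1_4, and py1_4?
py1_1 = 172
py0_2 = 252
px0_3 = 12
py0_3 = 248
px1_3 = 64
py1_3 = 356
px1_4 = 196
py1_4 = 156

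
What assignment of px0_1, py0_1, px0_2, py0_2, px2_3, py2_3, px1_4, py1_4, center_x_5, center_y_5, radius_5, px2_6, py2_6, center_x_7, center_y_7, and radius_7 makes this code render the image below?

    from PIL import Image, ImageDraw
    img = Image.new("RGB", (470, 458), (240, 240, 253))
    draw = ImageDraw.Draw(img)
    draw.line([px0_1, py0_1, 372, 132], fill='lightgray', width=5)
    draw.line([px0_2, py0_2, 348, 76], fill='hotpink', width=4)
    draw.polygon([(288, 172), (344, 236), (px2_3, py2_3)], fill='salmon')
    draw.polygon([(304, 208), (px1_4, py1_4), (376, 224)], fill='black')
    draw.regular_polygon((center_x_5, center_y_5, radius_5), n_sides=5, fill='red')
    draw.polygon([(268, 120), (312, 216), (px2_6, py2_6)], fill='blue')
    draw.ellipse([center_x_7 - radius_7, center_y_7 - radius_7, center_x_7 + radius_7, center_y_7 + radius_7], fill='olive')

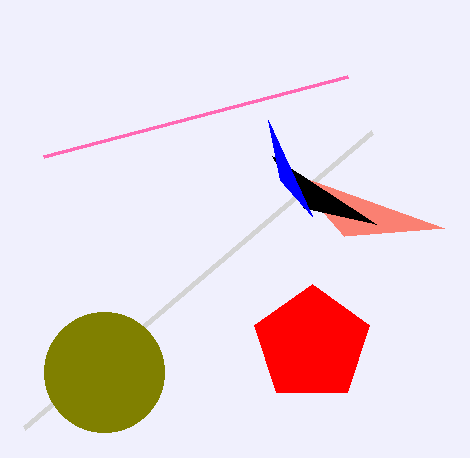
px0_1 = 24; py0_1 = 428; px0_2 = 44; py0_2 = 156; px2_3 = 444; py2_3 = 228; px1_4 = 272; py1_4 = 156; center_x_5 = 312; center_y_5 = 344; radius_5 = 60; px2_6 = 280; py2_6 = 180; center_x_7 = 104; center_y_7 = 372; radius_7 = 60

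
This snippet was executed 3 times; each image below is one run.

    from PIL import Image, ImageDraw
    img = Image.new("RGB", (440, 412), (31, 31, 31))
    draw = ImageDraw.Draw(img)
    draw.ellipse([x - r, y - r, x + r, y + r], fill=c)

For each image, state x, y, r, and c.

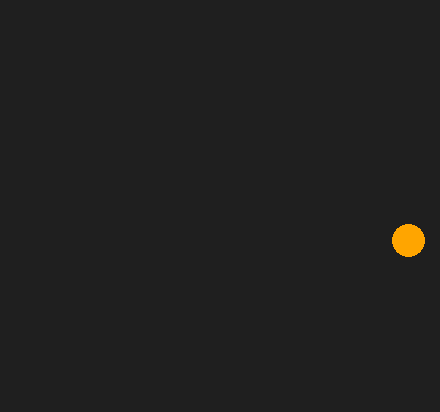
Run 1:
x = 408
y = 240
r = 16
c = 'orange'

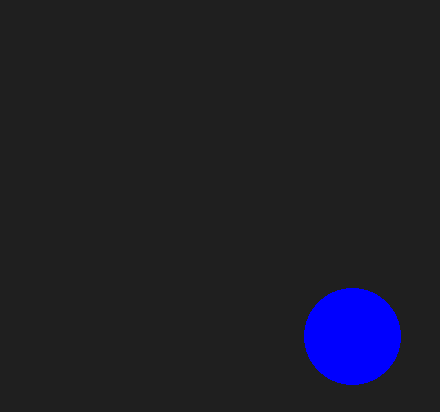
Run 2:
x = 352
y = 336
r = 48
c = 'blue'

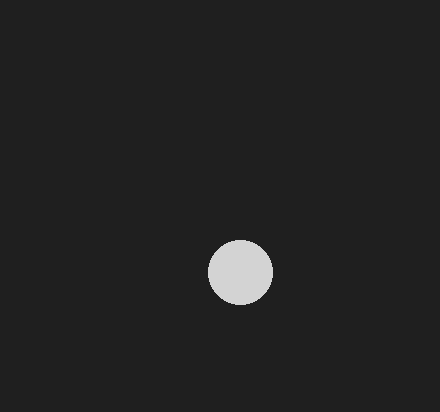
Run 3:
x = 240
y = 272
r = 32
c = 'lightgray'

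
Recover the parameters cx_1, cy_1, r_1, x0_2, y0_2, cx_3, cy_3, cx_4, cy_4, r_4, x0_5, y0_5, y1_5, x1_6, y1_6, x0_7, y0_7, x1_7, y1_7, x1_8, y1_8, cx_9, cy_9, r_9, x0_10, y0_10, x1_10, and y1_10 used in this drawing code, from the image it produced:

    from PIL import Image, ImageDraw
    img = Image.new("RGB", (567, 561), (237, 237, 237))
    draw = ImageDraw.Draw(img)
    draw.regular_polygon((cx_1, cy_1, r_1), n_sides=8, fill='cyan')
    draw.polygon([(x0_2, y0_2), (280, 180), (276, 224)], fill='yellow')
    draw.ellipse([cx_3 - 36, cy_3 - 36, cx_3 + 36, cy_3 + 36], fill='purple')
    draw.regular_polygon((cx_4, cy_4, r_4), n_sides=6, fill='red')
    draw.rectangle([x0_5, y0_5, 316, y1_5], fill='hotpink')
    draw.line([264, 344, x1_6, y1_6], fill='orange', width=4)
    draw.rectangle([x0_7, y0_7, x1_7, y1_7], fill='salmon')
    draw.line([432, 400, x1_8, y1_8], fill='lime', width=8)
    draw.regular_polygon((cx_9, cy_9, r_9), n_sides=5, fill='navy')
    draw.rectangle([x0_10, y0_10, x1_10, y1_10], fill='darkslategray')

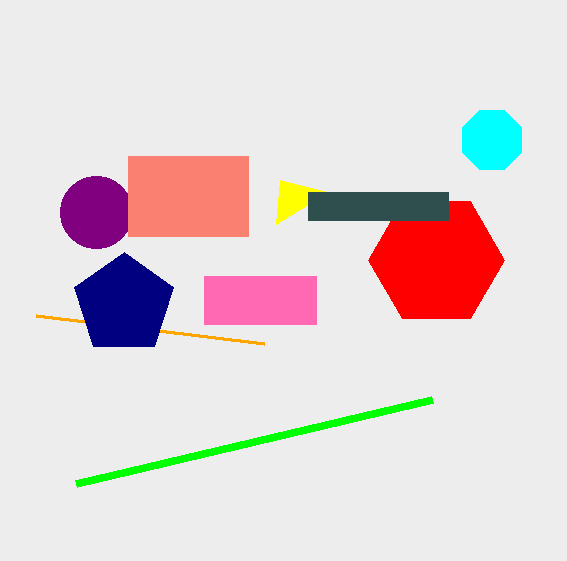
cx_1 = 492; cy_1 = 140; r_1 = 32; x0_2 = 328; y0_2 = 192; cx_3 = 96; cy_3 = 212; cx_4 = 436; cy_4 = 260; r_4 = 68; x0_5 = 204; y0_5 = 276; y1_5 = 324; x1_6 = 36; y1_6 = 316; x0_7 = 128; y0_7 = 156; x1_7 = 248; y1_7 = 236; x1_8 = 76; y1_8 = 484; cx_9 = 124; cy_9 = 304; r_9 = 52; x0_10 = 308; y0_10 = 192; x1_10 = 448; y1_10 = 220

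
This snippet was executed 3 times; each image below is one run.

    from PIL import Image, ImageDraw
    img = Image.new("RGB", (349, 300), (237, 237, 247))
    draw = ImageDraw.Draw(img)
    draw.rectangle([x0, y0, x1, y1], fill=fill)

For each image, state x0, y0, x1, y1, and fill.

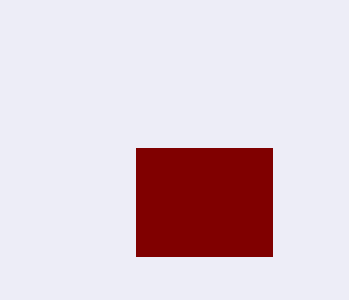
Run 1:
x0 = 136, y0 = 148, x1 = 272, y1 = 256, fill = 'maroon'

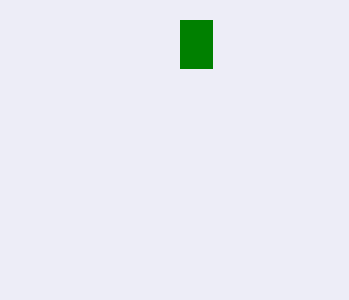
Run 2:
x0 = 180
y0 = 20
x1 = 212
y1 = 68
fill = 'green'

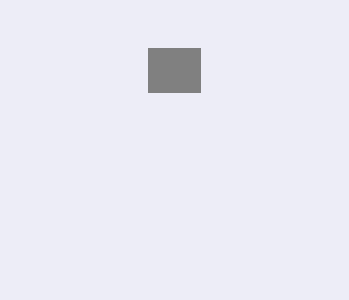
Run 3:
x0 = 148
y0 = 48
x1 = 200
y1 = 92
fill = 'gray'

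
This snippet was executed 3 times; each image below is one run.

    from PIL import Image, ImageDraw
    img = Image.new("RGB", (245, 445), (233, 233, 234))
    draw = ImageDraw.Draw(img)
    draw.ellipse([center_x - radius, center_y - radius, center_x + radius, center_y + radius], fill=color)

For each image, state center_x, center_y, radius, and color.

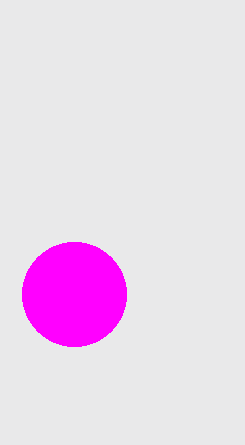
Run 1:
center_x = 74; center_y = 294; radius = 52; color = 'magenta'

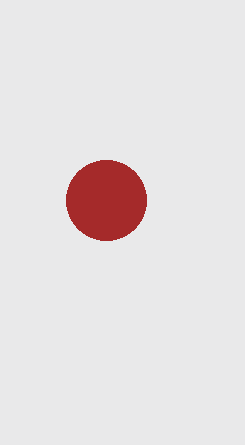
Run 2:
center_x = 106
center_y = 200
radius = 40
color = 'brown'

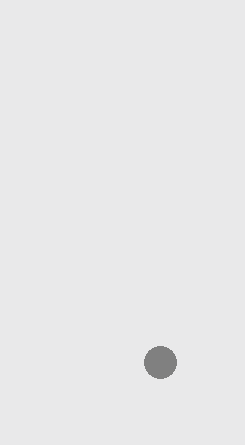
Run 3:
center_x = 160, center_y = 362, radius = 16, color = 'gray'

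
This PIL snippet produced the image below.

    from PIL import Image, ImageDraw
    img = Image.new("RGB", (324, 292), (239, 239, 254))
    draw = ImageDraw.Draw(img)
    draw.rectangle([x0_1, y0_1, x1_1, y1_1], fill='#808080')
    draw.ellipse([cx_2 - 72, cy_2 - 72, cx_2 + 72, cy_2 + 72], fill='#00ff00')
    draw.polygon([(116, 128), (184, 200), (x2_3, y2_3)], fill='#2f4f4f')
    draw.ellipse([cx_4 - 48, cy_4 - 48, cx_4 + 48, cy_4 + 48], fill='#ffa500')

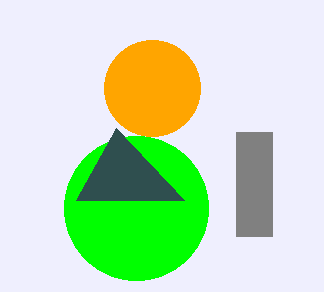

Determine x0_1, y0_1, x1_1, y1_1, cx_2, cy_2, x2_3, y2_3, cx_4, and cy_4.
x0_1 = 236; y0_1 = 132; x1_1 = 272; y1_1 = 236; cx_2 = 136; cy_2 = 208; x2_3 = 76; y2_3 = 200; cx_4 = 152; cy_4 = 88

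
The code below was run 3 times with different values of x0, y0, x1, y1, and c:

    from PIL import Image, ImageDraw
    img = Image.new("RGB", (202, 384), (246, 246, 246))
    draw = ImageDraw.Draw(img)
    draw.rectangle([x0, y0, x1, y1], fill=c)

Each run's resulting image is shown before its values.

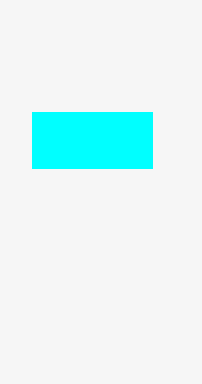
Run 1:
x0 = 32, y0 = 112, x1 = 152, y1 = 168, c = 'cyan'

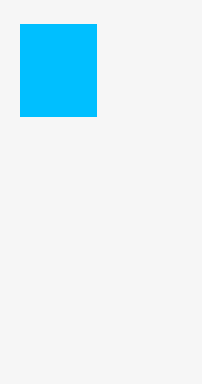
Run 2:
x0 = 20
y0 = 24
x1 = 96
y1 = 116
c = 'deepskyblue'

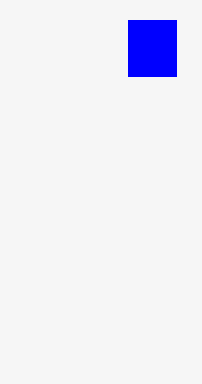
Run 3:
x0 = 128, y0 = 20, x1 = 176, y1 = 76, c = 'blue'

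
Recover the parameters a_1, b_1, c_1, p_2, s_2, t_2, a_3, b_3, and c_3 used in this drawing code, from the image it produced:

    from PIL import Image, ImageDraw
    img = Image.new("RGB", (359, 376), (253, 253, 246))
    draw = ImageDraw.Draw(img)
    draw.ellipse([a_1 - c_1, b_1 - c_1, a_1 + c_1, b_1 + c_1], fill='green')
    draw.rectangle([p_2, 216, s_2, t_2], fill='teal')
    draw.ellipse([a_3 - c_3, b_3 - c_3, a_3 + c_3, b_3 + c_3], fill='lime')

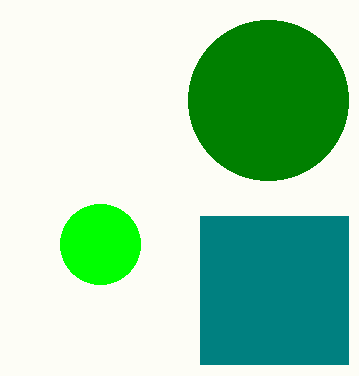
a_1 = 268; b_1 = 100; c_1 = 80; p_2 = 200; s_2 = 348; t_2 = 364; a_3 = 100; b_3 = 244; c_3 = 40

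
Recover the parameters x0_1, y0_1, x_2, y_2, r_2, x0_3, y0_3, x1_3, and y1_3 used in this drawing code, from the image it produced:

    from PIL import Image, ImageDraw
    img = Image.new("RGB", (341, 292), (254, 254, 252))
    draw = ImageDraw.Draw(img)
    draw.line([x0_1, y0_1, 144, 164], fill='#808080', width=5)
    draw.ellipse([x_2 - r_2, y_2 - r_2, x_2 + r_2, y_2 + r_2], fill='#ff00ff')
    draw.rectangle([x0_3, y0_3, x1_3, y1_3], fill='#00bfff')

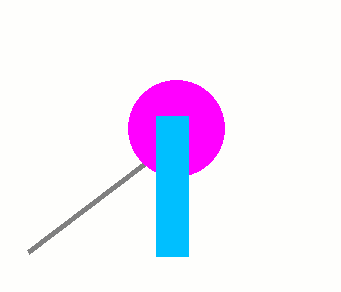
x0_1 = 28, y0_1 = 252, x_2 = 176, y_2 = 128, r_2 = 48, x0_3 = 156, y0_3 = 116, x1_3 = 188, y1_3 = 256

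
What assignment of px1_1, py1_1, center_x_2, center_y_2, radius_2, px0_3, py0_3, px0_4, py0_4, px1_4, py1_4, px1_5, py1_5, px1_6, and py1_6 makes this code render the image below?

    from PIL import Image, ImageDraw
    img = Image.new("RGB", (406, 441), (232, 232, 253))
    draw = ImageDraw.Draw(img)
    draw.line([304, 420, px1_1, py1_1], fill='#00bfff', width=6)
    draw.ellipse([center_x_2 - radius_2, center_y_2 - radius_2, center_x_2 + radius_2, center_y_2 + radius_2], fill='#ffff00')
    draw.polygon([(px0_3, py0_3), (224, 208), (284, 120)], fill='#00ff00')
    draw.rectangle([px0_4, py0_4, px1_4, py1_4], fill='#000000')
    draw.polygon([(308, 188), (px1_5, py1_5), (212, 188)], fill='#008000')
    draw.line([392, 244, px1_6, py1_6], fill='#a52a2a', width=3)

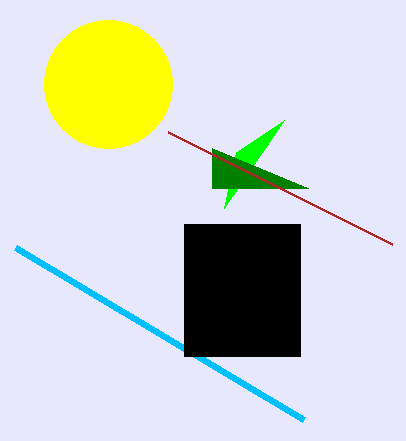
px1_1 = 16; py1_1 = 248; center_x_2 = 108; center_y_2 = 84; radius_2 = 64; px0_3 = 236; py0_3 = 152; px0_4 = 184; py0_4 = 224; px1_4 = 300; py1_4 = 356; px1_5 = 212; py1_5 = 148; px1_6 = 168; py1_6 = 132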